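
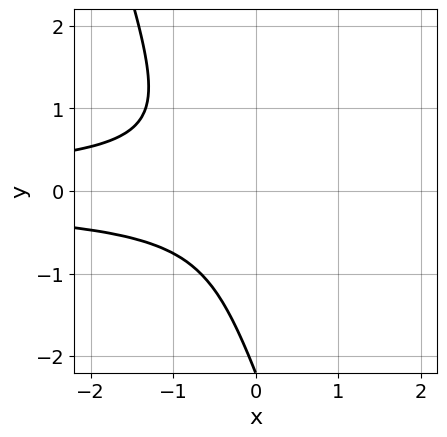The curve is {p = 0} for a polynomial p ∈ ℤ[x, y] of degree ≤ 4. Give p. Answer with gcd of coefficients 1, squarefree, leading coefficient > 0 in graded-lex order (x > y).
(a) Degree: the shape is more complex than any degree-2 curve, so deg p = 3.
(b) Reading off the gridlines: no y-intercept at any integer in the box; the curve avoids every integer x-axis point in the box.
(c) Solving for integer coefficients yields p as stated.

3*x*y^2 + y^3 + 2*y^2 + 1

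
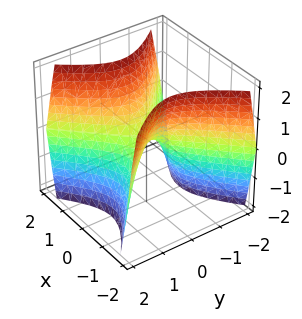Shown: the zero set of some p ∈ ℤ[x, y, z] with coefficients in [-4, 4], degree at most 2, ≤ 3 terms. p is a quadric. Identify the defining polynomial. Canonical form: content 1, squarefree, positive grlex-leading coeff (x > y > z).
(a) Degree: a hyperbolic paraboloid; a quadric, so deg p = 2.
(b) Symmetries: mirror symmetry x ↦ −x ⇒ only even powers of x; the y ↦ −y reflection is a symmetry, so y appears only in even powers.
(c) Against the integer gridlines: it crosses the x-axis at the gridline x = 0; it crosses the z-axis at the gridline z = 0; it crosses the y-axis at the gridline y = 0.
(d) Assembling these constraints gives the stated polynomial.

3*x^2 - 3*y^2 - 2*z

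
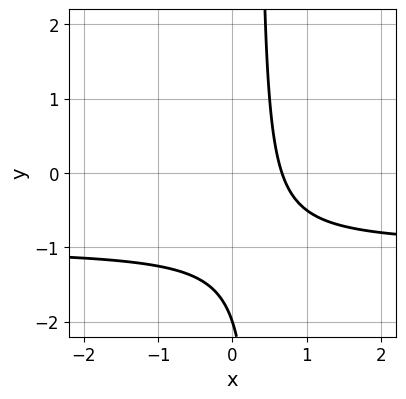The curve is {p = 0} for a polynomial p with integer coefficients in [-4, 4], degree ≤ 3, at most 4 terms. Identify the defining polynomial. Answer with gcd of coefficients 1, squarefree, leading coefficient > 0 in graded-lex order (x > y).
1. The degree is 2 — the shape is more complex than any degree-1 curve.
2. Observable constraints: it crosses the y-axis at the gridline y = -2.
3. The integer polynomial consistent with all of this is the stated p.

3*x*y + 3*x - y - 2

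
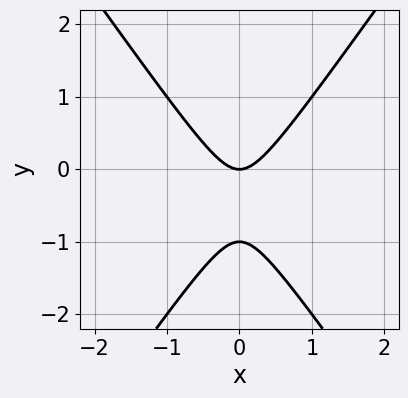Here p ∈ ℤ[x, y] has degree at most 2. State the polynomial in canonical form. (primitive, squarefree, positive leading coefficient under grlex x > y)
(a) The degree is 2 — a generic line meets the curve in up to 2 points.
(b) Symmetries: the x ↦ −x reflection is a symmetry, so x appears only in even powers.
(c) Observable constraints: the y-axis gridline crossings are at y ∈ {-1, 0}; it meets the x-axis at x = 0 (among the integer gridlines).
(d) Assembling these constraints gives the stated polynomial.

2*x^2 - y^2 - y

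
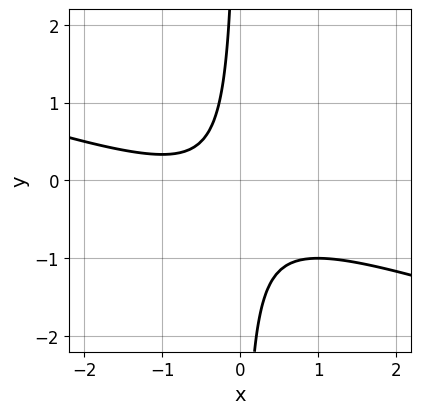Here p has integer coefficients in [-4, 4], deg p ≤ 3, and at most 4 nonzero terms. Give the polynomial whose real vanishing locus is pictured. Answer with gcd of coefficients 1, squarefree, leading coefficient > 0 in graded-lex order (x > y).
deg p = 2.
From the axis intercepts and sections: no y-intercept at any integer in the box; the curve avoids every integer x-axis point in the box.
Putting this together gives p.

x^2 + 3*x*y + x + 1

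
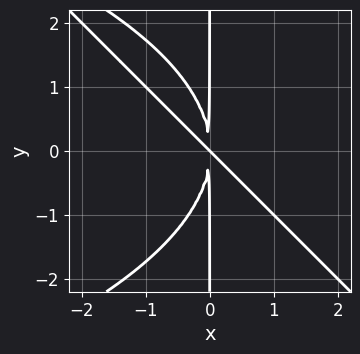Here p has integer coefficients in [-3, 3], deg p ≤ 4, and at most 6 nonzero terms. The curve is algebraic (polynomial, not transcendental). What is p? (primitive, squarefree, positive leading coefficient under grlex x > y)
deg p = 4. A generic line meets the curve in up to 4 points.
Against the integer gridlines: every point of the y-axis in the box is on the curve; it crosses the x-axis at the gridline x = 0.
Fitting integer coefficients to these (and the overall shape) gives p.

x^2*y^2 + x*y^3 + 3*x^3 + 3*x^2*y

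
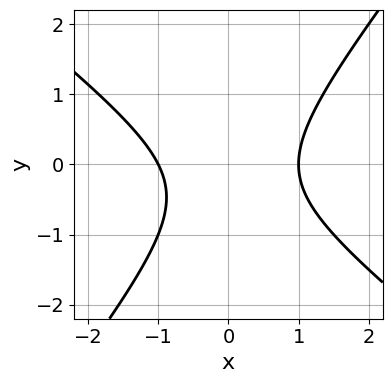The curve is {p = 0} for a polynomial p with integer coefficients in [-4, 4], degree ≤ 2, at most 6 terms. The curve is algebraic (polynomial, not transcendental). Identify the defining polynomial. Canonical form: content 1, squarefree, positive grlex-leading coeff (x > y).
2*x^2 + x*y - 2*y^2 - y - 2

The degree is 2 — a generic line meets the curve in up to 2 points.
Observable constraints: among the integer gridlines, it crosses the x-axis at x ∈ {-1, 1}; it misses every integer gridline on the y-axis.
Fitting integer coefficients to these (and the overall shape) gives p.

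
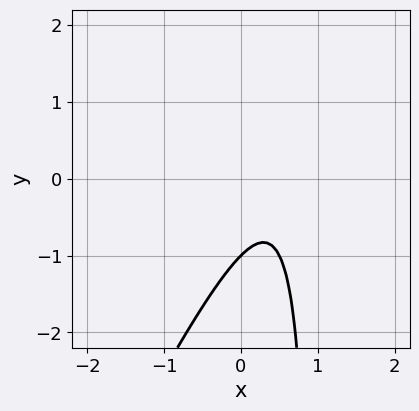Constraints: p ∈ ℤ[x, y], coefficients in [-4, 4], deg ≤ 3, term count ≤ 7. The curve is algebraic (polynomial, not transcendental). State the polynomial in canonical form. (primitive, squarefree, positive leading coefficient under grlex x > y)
The degree is 2 — the shape is more complex than any degree-1 curve.
Checking where it meets the axes: no x-intercept at any integer in the box; it crosses the y-axis at the gridline y = -1.
These observations pin down the coefficients.

2*x^2 - x*y - 2*x + y + 1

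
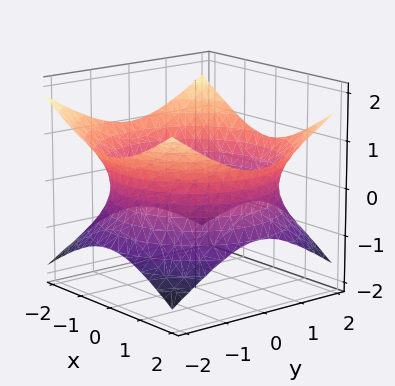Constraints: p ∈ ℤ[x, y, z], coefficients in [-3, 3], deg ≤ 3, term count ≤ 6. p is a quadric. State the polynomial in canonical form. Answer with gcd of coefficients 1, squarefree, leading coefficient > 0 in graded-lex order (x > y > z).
x^2 + y^2 - 2*z^2 - 3

First, the degree is 2 — one connected sheet with a waist; a quadric.
Next, symmetries: mirror symmetry z ↦ −z ⇒ only even powers of z; every cross-section ⟂ z is a circle, so x, y appear only via x² + y².
Then, observable constraints: the surface avoids every integer z-axis point in the box; a circular section at z = 0 has radius between 1 and 2.
Finally, the integer polynomial consistent with all of this is the stated p.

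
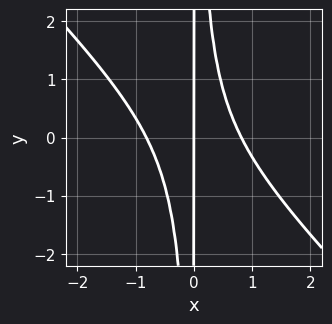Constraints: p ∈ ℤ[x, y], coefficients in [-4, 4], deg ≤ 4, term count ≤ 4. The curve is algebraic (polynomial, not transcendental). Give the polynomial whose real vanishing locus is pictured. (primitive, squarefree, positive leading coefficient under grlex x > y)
3*x^3 + 3*x^2*y - 2*x

(a) Degree: a generic line meets the curve in up to 3 points, so deg p = 3.
(b) From the axis intercepts and sections: it meets the x-axis at x = 0 (among the integer gridlines); every point of the y-axis in the box is on the curve.
(c) Fitting integer coefficients to these (and the overall shape) gives p.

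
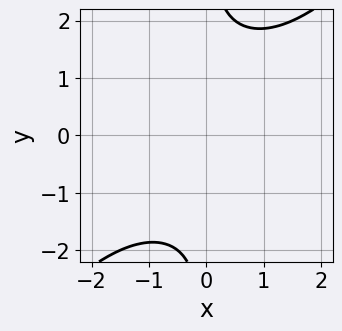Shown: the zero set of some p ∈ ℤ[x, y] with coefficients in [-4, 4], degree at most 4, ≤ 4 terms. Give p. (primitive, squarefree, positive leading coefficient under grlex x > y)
Degree: the shape is more complex than any degree-3 curve, so deg p = 4.
Against the integer gridlines: no y-intercept at any integer in the box; no x-intercept at any integer in the box.
Solving for integer coefficients yields p as stated.

x^2*y^2 - x*y^3 + 3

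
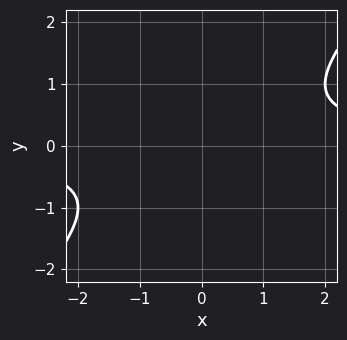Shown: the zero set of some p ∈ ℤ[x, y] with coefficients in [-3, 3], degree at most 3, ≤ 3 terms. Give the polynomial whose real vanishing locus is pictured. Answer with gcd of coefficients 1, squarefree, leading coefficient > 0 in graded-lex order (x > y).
(a) The degree is 2 — the shape is more complex than any degree-1 curve.
(b) Checking where it meets the axes: the curve avoids every integer x-axis point in the box; it misses every integer gridline on the y-axis.
(c) Matching integer coefficients to the picture gives p.

x*y - y^2 - 1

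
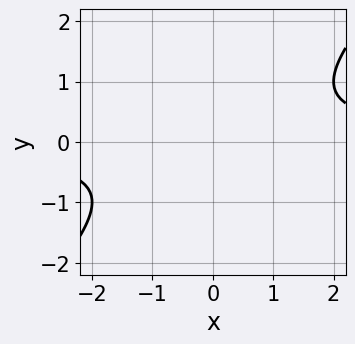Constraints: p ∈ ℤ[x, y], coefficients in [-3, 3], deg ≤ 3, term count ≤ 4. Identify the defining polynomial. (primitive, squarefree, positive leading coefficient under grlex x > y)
First, degree: no degree-1 curve has this shape, so deg p = 2.
Next, against the integer gridlines: the curve avoids every integer y-axis point in the box; no x-intercept at any integer in the box.
Finally, assembling these constraints gives the stated polynomial.

x*y - y^2 - 1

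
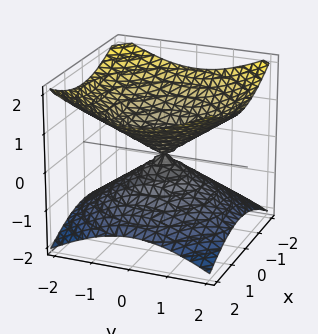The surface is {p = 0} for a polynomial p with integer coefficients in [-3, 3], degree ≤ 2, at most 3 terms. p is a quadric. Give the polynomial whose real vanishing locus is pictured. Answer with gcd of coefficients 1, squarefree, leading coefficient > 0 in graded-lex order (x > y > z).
x^2 + y^2 - 2*z^2

First, the degree is 2 — two nappes meeting at a single point; a quadric.
Then, symmetries: rotational symmetry about the z-axis ⇒ p depends on x, y only through x² + y²; it's symmetric under z → −z, forcing even powers of z.
Then, reading off the gridlines: one x-axis crossing is at x = 0; a circular section at z = -1 has radius between 1 and 2; it crosses the y-axis at the gridline y = 0.
Finally, matching integer coefficients to the picture gives p.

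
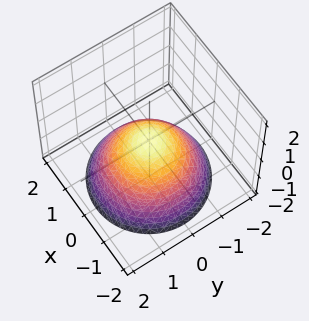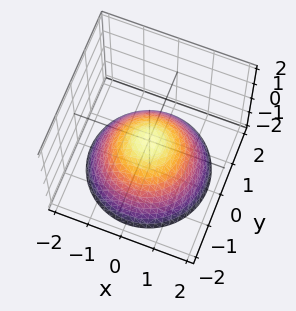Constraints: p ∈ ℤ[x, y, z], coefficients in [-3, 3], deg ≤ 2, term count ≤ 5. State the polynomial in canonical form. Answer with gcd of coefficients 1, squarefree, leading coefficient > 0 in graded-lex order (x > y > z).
2*x^2 + 2*y^2 + 3*z

1. The degree is 2 — a paraboloid; a quadric.
2. Symmetries: every cross-section ⟂ z is a circle, so x, y appear only via x² + y².
3. Observable constraints: it meets the z-axis at z = 0 (among the integer gridlines); one x-axis crossing is at x = 0; one y-axis crossing is at y = 0.
4. Putting this together gives p.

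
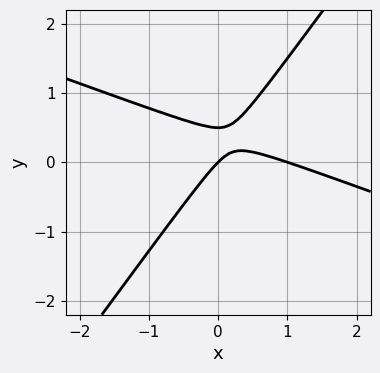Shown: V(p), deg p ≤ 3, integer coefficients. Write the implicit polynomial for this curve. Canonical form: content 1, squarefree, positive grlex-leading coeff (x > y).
Degree: no degree-1 curve has this shape, so deg p = 2.
Checking where it meets the axes: the x-axis gridline crossings are at x ∈ {0, 1}; it meets the y-axis at y = 0 (among the integer gridlines).
Putting this together gives p.

x^2 + 2*x*y - 2*y^2 - x + y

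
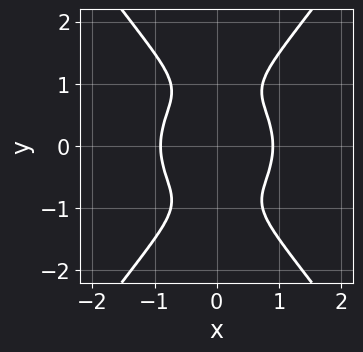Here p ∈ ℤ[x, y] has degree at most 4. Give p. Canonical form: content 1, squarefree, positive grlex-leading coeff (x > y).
3*x^4 + 2*x^2*y^2 - 2*y^4 + 2*y^2 - 2

The degree is 4 — a generic line meets the curve in up to 4 points.
Symmetries: it's symmetric under y → −y, forcing even powers of y; it's symmetric under x → −x, forcing even powers of x.
Against the integer gridlines: it misses every integer gridline on the y-axis.
The integer polynomial consistent with all of this is the stated p.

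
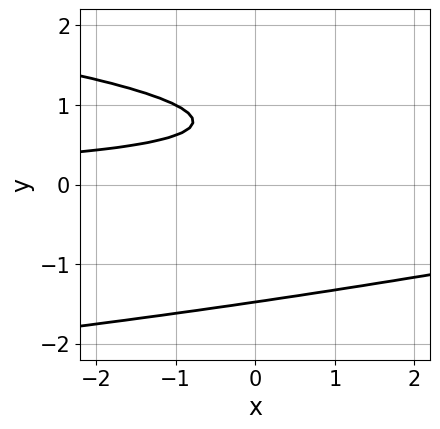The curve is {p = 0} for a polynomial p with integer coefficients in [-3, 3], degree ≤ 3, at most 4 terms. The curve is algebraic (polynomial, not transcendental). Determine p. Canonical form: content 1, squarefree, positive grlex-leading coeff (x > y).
2*y^3 + x*y - 3*y + 2

The degree is 3 — the shape is more complex than any degree-2 curve.
Reading off the gridlines: no x-intercept at any integer in the box.
Together with the visible shape, these determine p as stated.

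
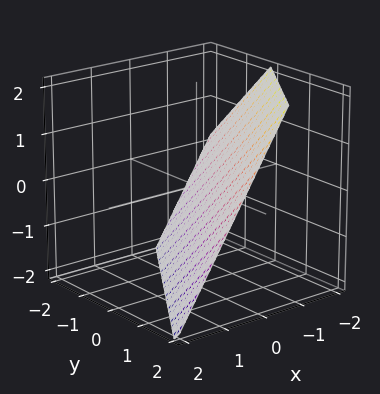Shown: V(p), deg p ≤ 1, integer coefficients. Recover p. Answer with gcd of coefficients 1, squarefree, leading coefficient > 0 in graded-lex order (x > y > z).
3*x - 2*y + 2*z + 2

deg p = 1. Every cross-section is a straight line — this is a plane.
Against the integer gridlines: it crosses the z-axis at the gridline z = -1; it crosses the y-axis at the gridline y = 1.
Matching integer coefficients to the picture gives p.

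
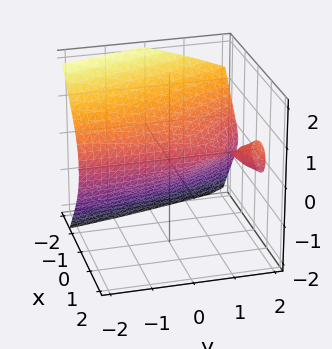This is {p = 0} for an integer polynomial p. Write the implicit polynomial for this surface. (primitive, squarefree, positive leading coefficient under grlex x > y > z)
x^3 - 2*x*y - x*z + 3*z^2 + 3*x

1. I count 2 distinct pieces.
2. Degree: a generic line meets the surface in up to 3 points, so deg p = 3.
3. Against the integer gridlines: it crosses the x-axis at the gridline x = 0; the visible y-axis segment lies entirely on the surface.
4. Matching integer coefficients to the picture gives p.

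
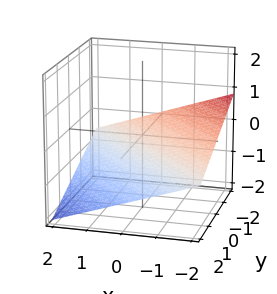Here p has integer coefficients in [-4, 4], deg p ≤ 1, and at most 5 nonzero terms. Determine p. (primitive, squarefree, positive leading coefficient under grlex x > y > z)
First, the degree is 1 — every cross-section is a straight line — this is a plane.
Then, checking where it meets the axes: one x-axis crossing is at x = -2; it crosses the y-axis at the gridline y = -2.
Finally, these observations pin down the coefficients.

x + y + 3*z + 2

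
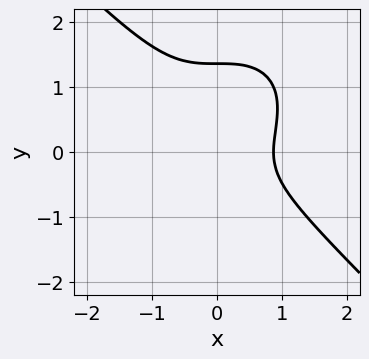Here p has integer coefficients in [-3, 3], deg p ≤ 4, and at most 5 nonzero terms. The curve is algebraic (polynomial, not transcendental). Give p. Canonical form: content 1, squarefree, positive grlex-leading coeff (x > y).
3*x^3 + 3*y^3 - 3*y^2 - 2

Degree: no degree-2 curve has this shape, so deg p = 3.
The integer polynomial consistent with all of this is the stated p.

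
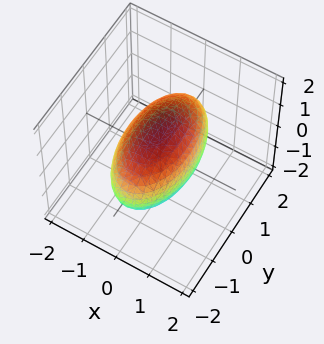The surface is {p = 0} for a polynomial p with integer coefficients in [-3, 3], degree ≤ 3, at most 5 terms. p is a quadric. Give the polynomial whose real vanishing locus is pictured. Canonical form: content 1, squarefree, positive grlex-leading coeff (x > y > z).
3*x^2 + y^2 + 2*z^2 - 3

deg p = 2. Bounded and convex; a quadric.
Symmetries: the z ↦ −z reflection is a symmetry, so z appears only in even powers; it's symmetric under y → −y, forcing even powers of y; mirror symmetry x ↦ −x ⇒ only even powers of x.
From the visible intercepts: the x-axis gridline crossings are at x ∈ {-1, 1}.
These observations pin down the coefficients.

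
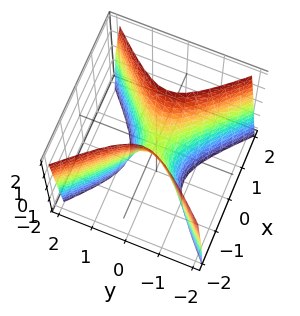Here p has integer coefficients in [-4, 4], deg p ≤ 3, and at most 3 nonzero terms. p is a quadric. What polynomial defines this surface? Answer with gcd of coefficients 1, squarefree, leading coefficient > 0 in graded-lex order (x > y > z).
3*x^2 - 3*y^2 - z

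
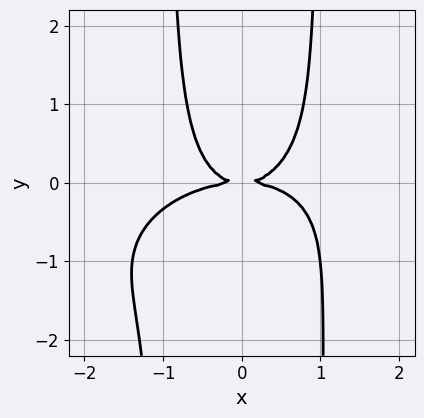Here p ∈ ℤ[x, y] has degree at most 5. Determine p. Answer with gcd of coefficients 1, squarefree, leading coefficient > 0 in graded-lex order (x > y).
Degree: the shape is more complex than any degree-3 curve, so deg p = 4.
Checking where it meets the axes: it meets the y-axis at y = 0 (among the integer gridlines); it meets the x-axis at x = 0 (among the integer gridlines).
These observations pin down the coefficients.

x^4 - x^3*y + 3*x^2*y^2 + 2*x^2*y - 3*y^2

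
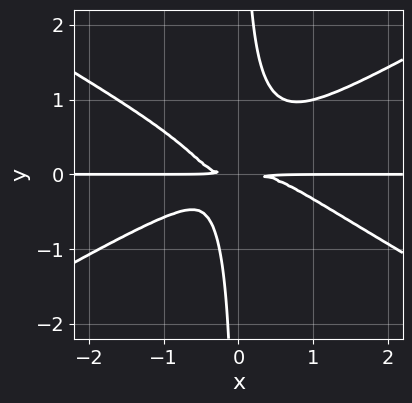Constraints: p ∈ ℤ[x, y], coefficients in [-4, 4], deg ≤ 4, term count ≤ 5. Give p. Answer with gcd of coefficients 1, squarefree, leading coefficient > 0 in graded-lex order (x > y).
x^3*y - 3*x*y^3 + x*y^2 + y^2

First, degree: the shape is more complex than any degree-3 curve, so deg p = 4.
Then, against the integer gridlines: the visible x-axis segment lies entirely on the curve.
Finally, solving for integer coefficients yields p as stated.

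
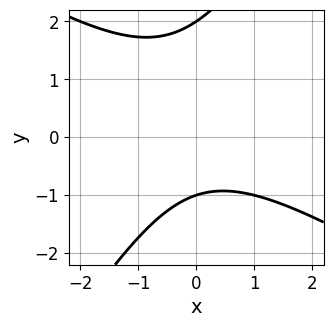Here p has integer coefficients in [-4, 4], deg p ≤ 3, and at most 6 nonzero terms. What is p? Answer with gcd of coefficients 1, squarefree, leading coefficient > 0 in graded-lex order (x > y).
x^2 + x*y - y^2 + y + 2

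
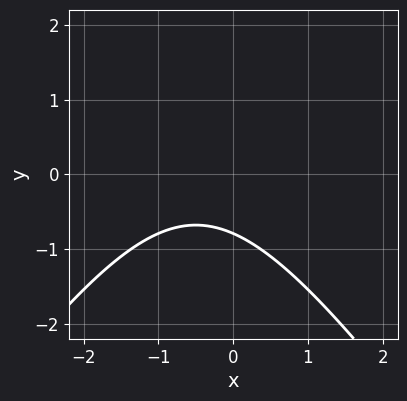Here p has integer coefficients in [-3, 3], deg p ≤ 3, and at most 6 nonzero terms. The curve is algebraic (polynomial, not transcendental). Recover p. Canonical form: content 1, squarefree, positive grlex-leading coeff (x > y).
2*x^2 - y^2 + 2*x + 3*y + 3

First, degree: no degree-1 curve has this shape, so deg p = 2.
Next, from the visible intercepts: it misses every integer gridline on the x-axis.
Finally, these observations pin down the coefficients.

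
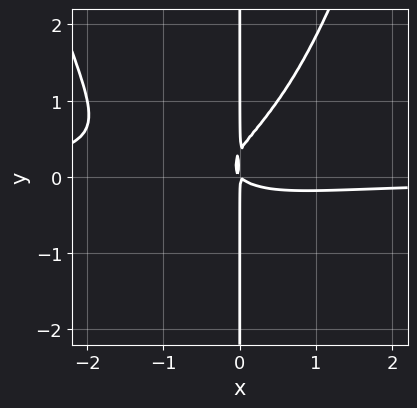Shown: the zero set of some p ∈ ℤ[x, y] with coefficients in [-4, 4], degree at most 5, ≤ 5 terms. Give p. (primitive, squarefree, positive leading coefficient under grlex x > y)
2*x^3*y + 2*x^2*y - 3*x*y^2 + x^2 + x*y

Degree: no degree-3 curve has this shape, so deg p = 4.
Against the integer gridlines: every point of the y-axis in the box is on the curve.
Solving for integer coefficients yields p as stated.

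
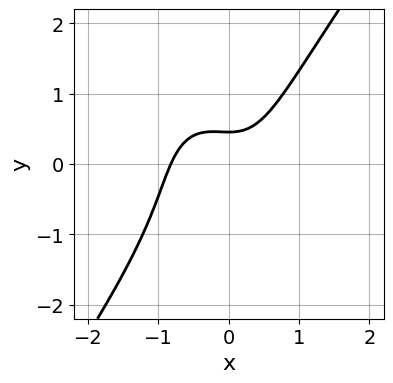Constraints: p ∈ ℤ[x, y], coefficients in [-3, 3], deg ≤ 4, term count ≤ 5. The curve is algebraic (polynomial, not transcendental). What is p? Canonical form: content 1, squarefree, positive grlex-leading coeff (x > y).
3*x^3 - y^3 + x^2 - 2*y + 1

Degree: the shape is more complex than any degree-2 curve, so deg p = 3.
Putting this together gives p.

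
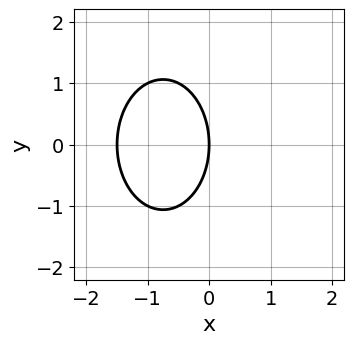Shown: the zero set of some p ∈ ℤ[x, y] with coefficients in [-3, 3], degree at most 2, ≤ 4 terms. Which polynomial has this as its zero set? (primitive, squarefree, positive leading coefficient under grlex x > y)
2*x^2 + y^2 + 3*x

1. deg p = 2.
2. Symmetries: it's symmetric under y → −y, forcing even powers of y.
3. From the visible intercepts: it meets the y-axis at y = 0 (among the integer gridlines); it meets the x-axis at x = 0 (among the integer gridlines).
4. These observations pin down the coefficients.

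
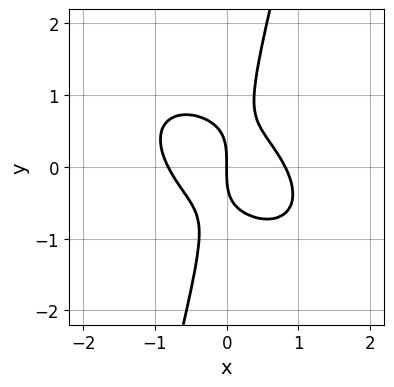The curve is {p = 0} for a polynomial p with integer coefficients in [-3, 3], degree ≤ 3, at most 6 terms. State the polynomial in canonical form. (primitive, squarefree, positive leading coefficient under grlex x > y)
Degree: the shape is more complex than any degree-2 curve, so deg p = 3.
Reading off the gridlines: it meets the y-axis at y = 0 (among the integer gridlines); it meets the x-axis at x = 0 (among the integer gridlines).
Matching integer coefficients to the picture gives p.

3*x^3 + 3*x^2*y + 3*x*y^2 - y^3 - 2*x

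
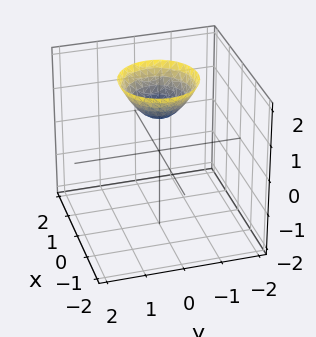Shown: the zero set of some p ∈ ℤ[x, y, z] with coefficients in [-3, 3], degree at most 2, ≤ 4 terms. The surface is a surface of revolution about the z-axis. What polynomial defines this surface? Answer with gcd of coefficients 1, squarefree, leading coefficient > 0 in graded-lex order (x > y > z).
1. deg p = 2.
2. Symmetry: every cross-section ⟂ z is a circle, so x, y appear only via x² + y².
3. Observable constraints: it misses every integer gridline on the x-axis; it misses every integer gridline on the y-axis; it crosses the z-axis at the gridline z = 1; a circular section at z = 2 has radius exactly 1.
4. Together with the visible shape, these determine p as stated.

x^2 + y^2 - z + 1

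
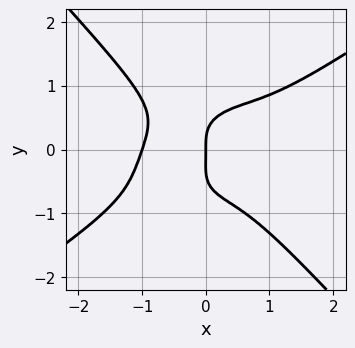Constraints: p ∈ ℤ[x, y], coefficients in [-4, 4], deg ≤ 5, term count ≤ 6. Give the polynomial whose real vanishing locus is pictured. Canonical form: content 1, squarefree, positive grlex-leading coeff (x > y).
1. Degree: no degree-3 curve has this shape, so deg p = 4.
2. Reading off the gridlines: it crosses the y-axis at the gridline y = 0; among the integer gridlines, it crosses the x-axis at x ∈ {-1, 0}.
3. Assembling these constraints gives the stated polynomial.

2*x^4 - 2*x^3*y - 3*y^4 - y^3 + 2*x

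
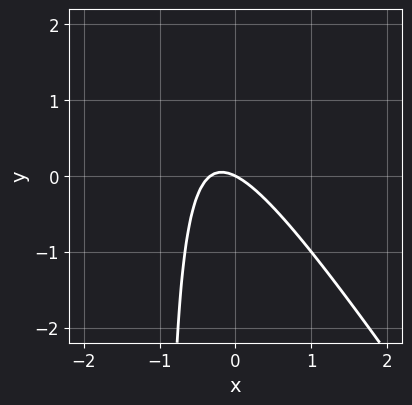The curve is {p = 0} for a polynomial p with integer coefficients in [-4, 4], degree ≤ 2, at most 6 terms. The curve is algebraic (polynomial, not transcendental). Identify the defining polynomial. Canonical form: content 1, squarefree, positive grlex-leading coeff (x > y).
3*x^2 + 2*x*y + x + 2*y

First, degree: no degree-1 curve has this shape, so deg p = 2.
Next, reading off the gridlines: one x-axis crossing is at x = 0; it crosses the y-axis at the gridline y = 0.
Finally, matching integer coefficients to the picture gives p.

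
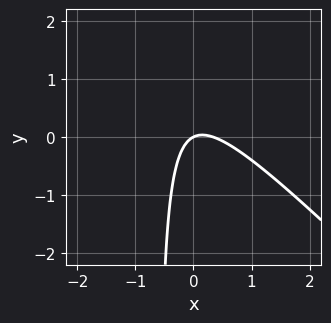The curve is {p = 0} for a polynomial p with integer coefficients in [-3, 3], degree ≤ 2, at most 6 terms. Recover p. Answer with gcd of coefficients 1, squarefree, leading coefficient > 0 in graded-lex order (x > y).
1. Degree: a generic line meets the curve in up to 2 points, so deg p = 2.
2. Observable constraints: it meets the y-axis at y = 0 (among the integer gridlines); it meets the x-axis at x = 0 (among the integer gridlines).
3. The integer polynomial consistent with all of this is the stated p.

3*x^2 + 3*x*y - x + 2*y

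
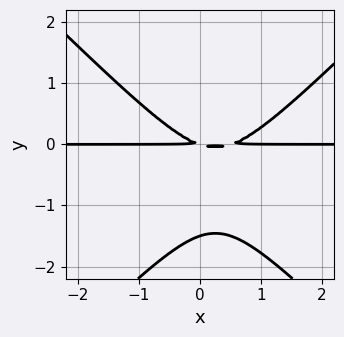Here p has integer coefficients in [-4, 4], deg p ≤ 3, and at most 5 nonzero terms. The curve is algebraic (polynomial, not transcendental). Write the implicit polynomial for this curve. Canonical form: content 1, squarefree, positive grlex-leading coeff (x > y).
2*x^2*y - 2*y^3 - x*y - 3*y^2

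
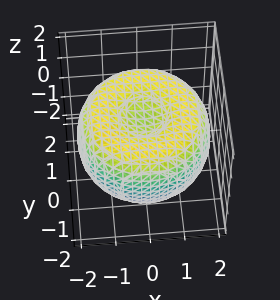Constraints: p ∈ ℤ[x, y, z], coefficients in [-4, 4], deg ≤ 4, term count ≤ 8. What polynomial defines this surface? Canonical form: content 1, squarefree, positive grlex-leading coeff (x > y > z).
First, deg p = 4. The shape is more complex than any degree-3 surface.
Then, symmetries: rotational symmetry about the z-axis ⇒ p depends on x, y only through x² + y².
Then, reading off the gridlines: a circular section at z = -1 has radius between 0 and 1.
Finally, these observations pin down the coefficients.

x^4 + 2*x^2*y^2 + y^4 - 3*x^2 - 3*y^2 + 3*z^2 - 2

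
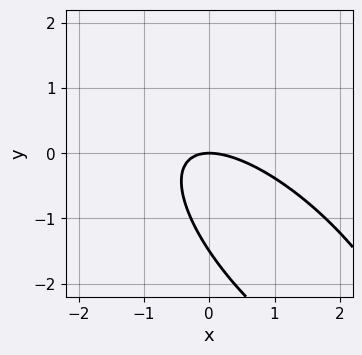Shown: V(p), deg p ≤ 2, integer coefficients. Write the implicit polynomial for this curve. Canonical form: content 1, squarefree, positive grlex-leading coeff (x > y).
First, degree: the shape is more complex than any degree-1 curve, so deg p = 2.
Then, observable constraints: one y-axis crossing is at y = 0; it meets the x-axis at x = 0 (among the integer gridlines).
Finally, together with the visible shape, these determine p as stated.

2*x^2 + 3*x*y + 2*y^2 + 3*y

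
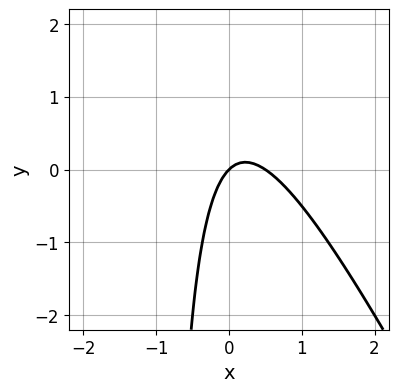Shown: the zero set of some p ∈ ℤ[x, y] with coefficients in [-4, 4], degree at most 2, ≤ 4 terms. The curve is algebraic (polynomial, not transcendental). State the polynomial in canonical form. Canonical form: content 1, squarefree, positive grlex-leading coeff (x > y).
(a) Degree: no degree-1 curve has this shape, so deg p = 2.
(b) From the axis intercepts and sections: it crosses the x-axis at the gridline x = 0; one y-axis crossing is at y = 0.
(c) Fitting integer coefficients to these (and the overall shape) gives p.

2*x^2 + x*y - x + y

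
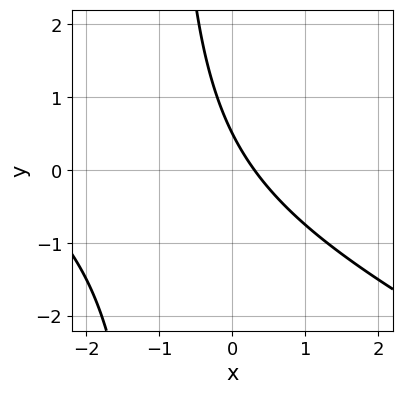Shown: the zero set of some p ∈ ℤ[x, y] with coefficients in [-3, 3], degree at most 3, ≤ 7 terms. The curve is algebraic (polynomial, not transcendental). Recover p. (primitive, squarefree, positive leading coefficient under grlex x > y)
x^2 + 2*x*y + 3*x + 2*y - 1

(a) Degree: a generic line meets the curve in up to 2 points, so deg p = 2.
(b) The integer polynomial consistent with all of this is the stated p.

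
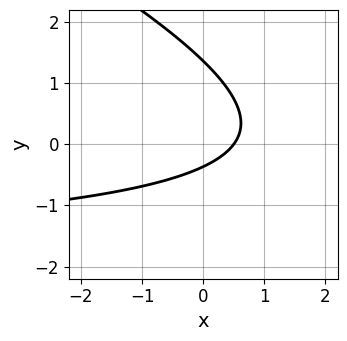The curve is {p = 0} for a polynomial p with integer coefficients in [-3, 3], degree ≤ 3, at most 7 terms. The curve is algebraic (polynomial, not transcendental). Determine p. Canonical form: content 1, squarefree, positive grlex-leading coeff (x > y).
x*y + 2*y^2 + 2*x - 2*y - 1

First, the degree is 2 — no degree-1 curve has this shape.
Finally, matching integer coefficients to the picture gives p.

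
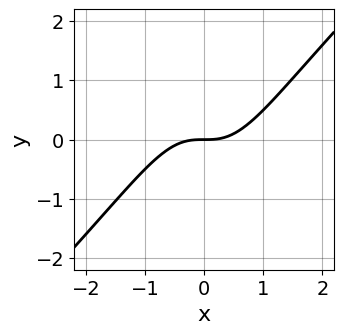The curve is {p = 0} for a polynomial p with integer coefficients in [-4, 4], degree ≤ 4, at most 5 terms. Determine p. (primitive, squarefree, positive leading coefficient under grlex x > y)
The degree is 3 — the shape is more complex than any degree-2 curve.
From the visible intercepts: it meets the y-axis at y = 0 (among the integer gridlines); it meets the x-axis at x = 0 (among the integer gridlines).
These observations pin down the coefficients.

x^3 - x^2*y - y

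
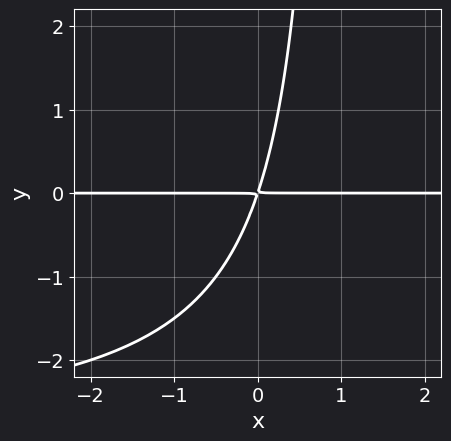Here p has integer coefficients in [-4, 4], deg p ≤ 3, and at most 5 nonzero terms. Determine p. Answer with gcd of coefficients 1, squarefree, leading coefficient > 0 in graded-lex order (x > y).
1. deg p = 3. No degree-2 curve has this shape.
2. Checking where it meets the axes: the visible x-axis segment lies entirely on the curve.
3. These observations pin down the coefficients.

x*y^2 + 3*x*y - y^2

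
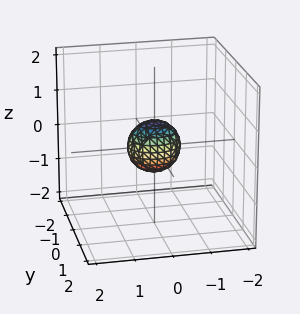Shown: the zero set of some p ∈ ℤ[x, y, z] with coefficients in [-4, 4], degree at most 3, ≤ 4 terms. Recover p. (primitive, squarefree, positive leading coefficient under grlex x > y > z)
2*x^2 + 3*y^2 + 2*z^2 - 1

1. The degree is 2 — bounded and convex; a quadric.
2. Symmetries: the y ↦ −y reflection is a symmetry, so y appears only in even powers; it's symmetric under x → −x, forcing even powers of x; mirror symmetry z ↦ −z ⇒ only even powers of z.
3. These observations pin down the coefficients.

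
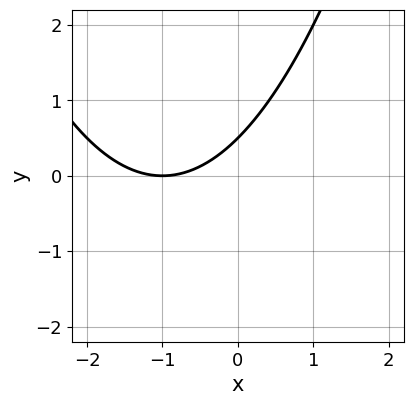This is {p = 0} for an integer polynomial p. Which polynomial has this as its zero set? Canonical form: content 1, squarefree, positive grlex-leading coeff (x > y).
x^2 + 2*x - 2*y + 1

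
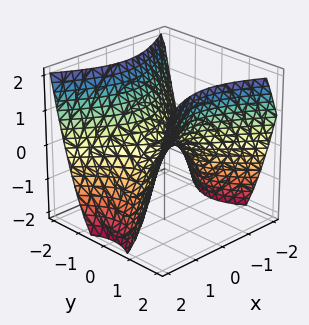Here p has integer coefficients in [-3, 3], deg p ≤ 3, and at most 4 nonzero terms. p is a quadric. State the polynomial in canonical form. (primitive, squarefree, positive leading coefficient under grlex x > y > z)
2*x^2 - 3*y^2 + 3*z

First, the degree is 2 — a saddle surface; a quadric.
Then, symmetries: mirror symmetry x ↦ −x ⇒ only even powers of x; it's symmetric under y → −y, forcing even powers of y.
Then, observable constraints: it crosses the x-axis at the gridline x = 0; it crosses the y-axis at the gridline y = 0.
Finally, assembling these constraints gives the stated polynomial.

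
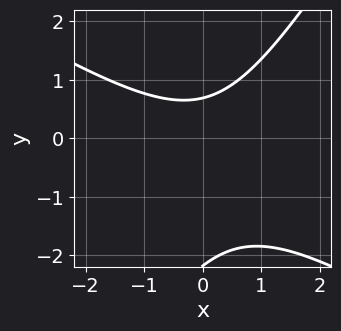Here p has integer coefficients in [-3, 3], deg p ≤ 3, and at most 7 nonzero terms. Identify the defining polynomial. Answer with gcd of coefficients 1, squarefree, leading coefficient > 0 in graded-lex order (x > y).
First, the degree is 2 — no degree-1 curve has this shape.
Next, observable constraints: no x-intercept at any integer in the box.
Finally, solving for integer coefficients yields p as stated.

2*x^2 + 2*x*y - 2*y^2 - 3*y + 3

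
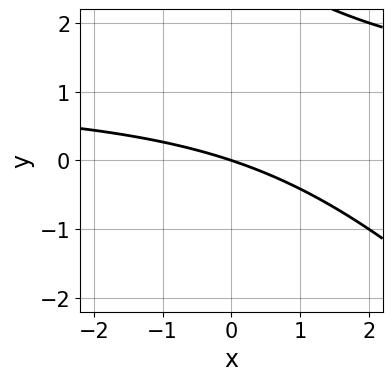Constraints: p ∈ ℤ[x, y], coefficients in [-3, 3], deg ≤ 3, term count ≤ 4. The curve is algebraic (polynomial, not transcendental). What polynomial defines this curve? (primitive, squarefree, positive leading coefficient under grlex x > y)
(a) deg p = 2. A generic line meets the curve in up to 2 points.
(b) Checking where it meets the axes: it crosses the y-axis at the gridline y = 0; one x-axis crossing is at x = 0.
(c) Solving for integer coefficients yields p as stated.

x*y + y^2 - x - 3*y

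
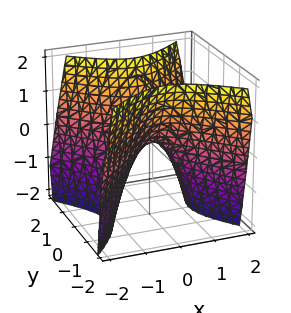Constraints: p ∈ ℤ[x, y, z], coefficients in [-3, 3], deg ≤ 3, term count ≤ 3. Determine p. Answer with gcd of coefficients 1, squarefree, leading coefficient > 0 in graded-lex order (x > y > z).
3*x^2 - 3*y^2 + 2*z

1. deg p = 2. A hyperbolic paraboloid; a quadric.
2. Symmetries: it's symmetric under y → −y, forcing even powers of y; the x ↦ −x reflection is a symmetry, so x appears only in even powers.
3. Observable constraints: one x-axis crossing is at x = 0; it meets the y-axis at y = 0 (among the integer gridlines); it meets the z-axis at z = 0 (among the integer gridlines).
4. Fitting integer coefficients to these (and the overall shape) gives p.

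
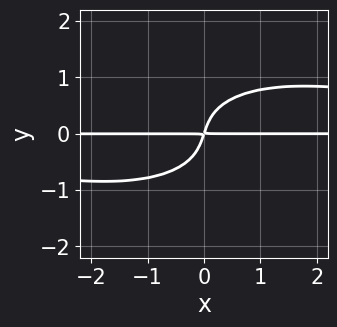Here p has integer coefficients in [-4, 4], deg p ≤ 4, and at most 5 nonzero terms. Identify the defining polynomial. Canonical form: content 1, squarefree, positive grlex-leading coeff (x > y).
x^2*y^2 + 3*y^4 - 3*x*y + y^2

First, the degree is 4 — no degree-3 curve has this shape.
Next, reading off the gridlines: every point of the x-axis in the box is on the curve.
Finally, putting this together gives p.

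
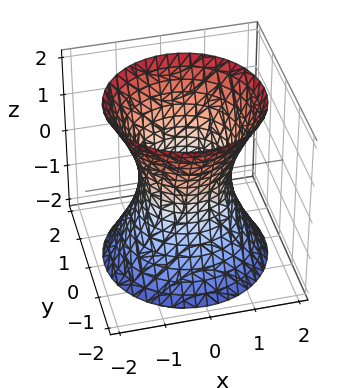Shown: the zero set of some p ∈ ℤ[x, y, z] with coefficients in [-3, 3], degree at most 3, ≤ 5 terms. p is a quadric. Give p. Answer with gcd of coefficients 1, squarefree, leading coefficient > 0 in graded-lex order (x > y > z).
2*x^2 + 2*y^2 - z^2 - 2

First, the degree is 2 — an hourglass — one-sheet hyperboloid; a quadric.
Next, symmetry: every cross-section ⟂ z is a circle, so x, y appear only via x² + y²; the z ↦ −z reflection is a symmetry, so z appears only in even powers.
Then, against the integer gridlines: the surface avoids every integer z-axis point in the box; the y-axis gridline crossings are at y ∈ {-1, 1}; among the integer gridlines, it crosses the x-axis at x ∈ {-1, 1}; a circular section at z = -2 has radius between 1 and 2.
Finally, matching integer coefficients to the picture gives p.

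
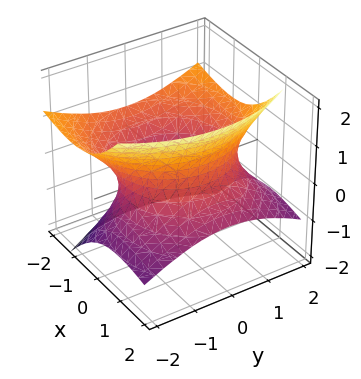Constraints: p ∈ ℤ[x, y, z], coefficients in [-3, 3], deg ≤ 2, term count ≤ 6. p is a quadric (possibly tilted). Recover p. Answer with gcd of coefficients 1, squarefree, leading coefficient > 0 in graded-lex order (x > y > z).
x^2 + 2*x*z + y^2 - 2*z^2 - 2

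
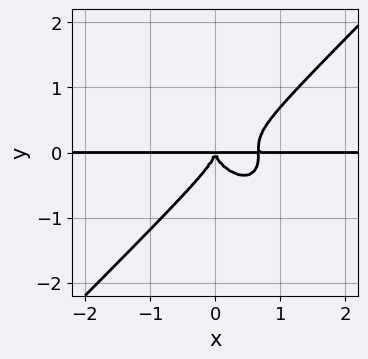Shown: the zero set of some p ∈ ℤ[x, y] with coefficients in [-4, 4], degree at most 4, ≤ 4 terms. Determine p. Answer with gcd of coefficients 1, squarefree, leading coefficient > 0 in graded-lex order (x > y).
The degree is 4 — a generic line meets the curve in up to 4 points.
Reading off the gridlines: the visible x-axis segment lies entirely on the curve.
Matching integer coefficients to the picture gives p.

3*x^3*y - 3*y^4 - 2*x^2*y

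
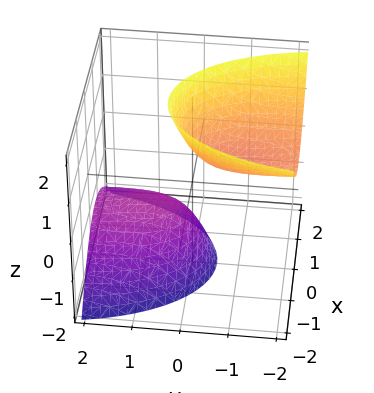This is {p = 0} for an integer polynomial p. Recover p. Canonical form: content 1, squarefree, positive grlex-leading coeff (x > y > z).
3*x^2 + y^2 + 3*y*z - z^2 + 1

First, I count 2 distinct pieces. They look like related sheets of one shape, so recover p as a whole.
Then, deg p = 2. No degree-1 surface has this shape.
Then, against the integer gridlines: the z-axis gridline crossings are at z ∈ {-1, 1}; it misses every integer gridline on the x-axis; the surface avoids every integer y-axis point in the box.
Finally, solving for integer coefficients yields p as stated.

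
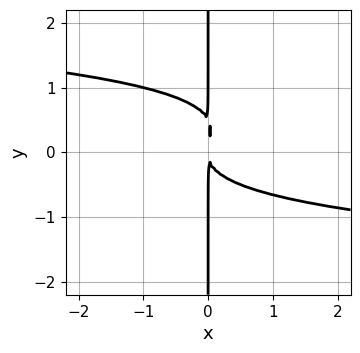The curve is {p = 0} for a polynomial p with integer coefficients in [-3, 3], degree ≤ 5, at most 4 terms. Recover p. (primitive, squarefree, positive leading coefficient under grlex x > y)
2*x*y^3 - x*y^2 + x^2

First, degree: no degree-3 curve has this shape, so deg p = 4.
Next, checking where it meets the axes: every point of the y-axis in the box is on the curve.
Finally, together with the visible shape, these determine p as stated.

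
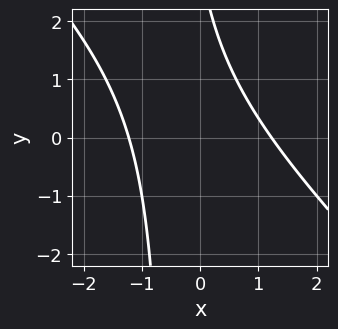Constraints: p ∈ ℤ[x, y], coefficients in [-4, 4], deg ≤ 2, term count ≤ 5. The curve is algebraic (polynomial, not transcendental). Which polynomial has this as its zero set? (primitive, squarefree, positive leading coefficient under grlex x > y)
2*x^2 + 2*x*y + y - 3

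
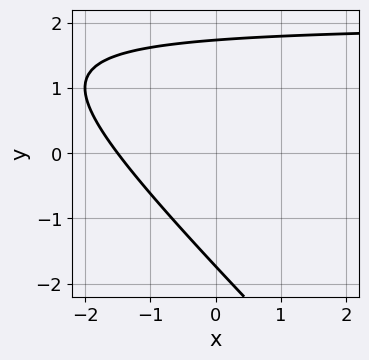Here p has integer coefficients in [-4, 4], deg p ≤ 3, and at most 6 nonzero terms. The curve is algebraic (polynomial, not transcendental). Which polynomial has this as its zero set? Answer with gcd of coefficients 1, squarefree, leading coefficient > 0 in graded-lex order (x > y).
x*y + y^2 - 2*x - 3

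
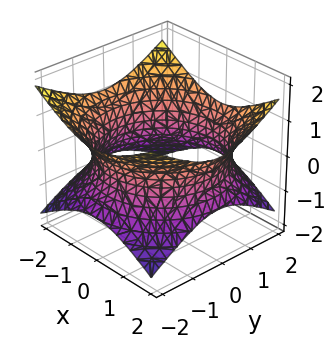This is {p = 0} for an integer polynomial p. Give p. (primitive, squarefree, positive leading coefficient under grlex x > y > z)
First, degree: an hourglass — one-sheet hyperboloid; a quadric, so deg p = 2.
Next, symmetries: the z ↦ −z reflection is a symmetry, so z appears only in even powers; every cross-section ⟂ z is a circle, so x, y appear only via x² + y².
Then, against the integer gridlines: it misses every integer gridline on the z-axis; a circular section at z = 0 has radius between 1 and 2.
Finally, the integer polynomial consistent with all of this is the stated p.

x^2 + y^2 - 2*z^2 - 3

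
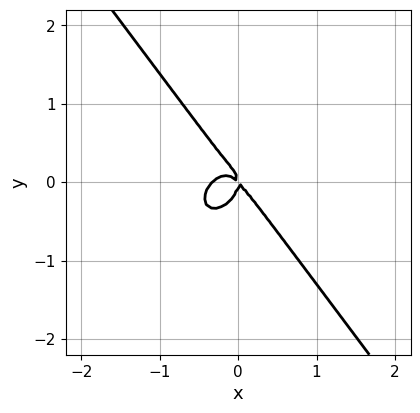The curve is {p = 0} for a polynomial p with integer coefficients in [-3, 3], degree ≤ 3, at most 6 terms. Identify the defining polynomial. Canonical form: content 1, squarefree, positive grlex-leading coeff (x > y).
3*x^3 + x*y^2 + 2*y^3 + x^2 + x*y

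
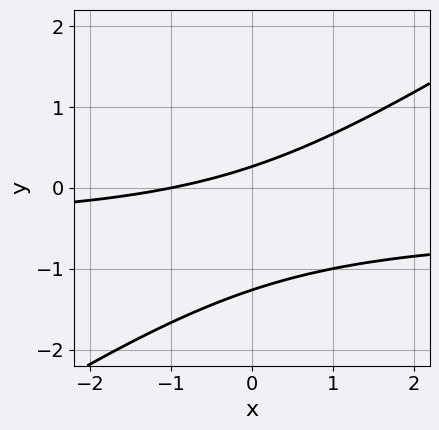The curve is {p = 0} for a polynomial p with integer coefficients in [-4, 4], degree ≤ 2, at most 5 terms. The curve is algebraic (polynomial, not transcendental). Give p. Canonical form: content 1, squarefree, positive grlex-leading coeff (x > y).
1. deg p = 2. No degree-1 curve has this shape.
2. Against the integer gridlines: it meets the x-axis at x = -1 (among the integer gridlines).
3. Together with the visible shape, these determine p as stated.

2*x*y - 3*y^2 + x - 3*y + 1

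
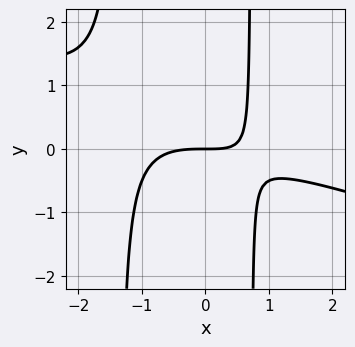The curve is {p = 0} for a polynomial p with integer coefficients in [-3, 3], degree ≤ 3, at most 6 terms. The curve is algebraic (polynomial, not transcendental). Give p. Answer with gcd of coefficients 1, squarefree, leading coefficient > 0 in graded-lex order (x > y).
x^3 + 3*x^2*y + 2*x*y - 3*y

1. Degree: a generic line meets the curve in up to 3 points, so deg p = 3.
2. Reading off the gridlines: one y-axis crossing is at y = 0; one x-axis crossing is at x = 0.
3. Together with the visible shape, these determine p as stated.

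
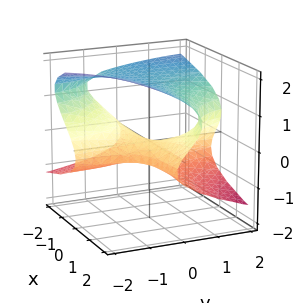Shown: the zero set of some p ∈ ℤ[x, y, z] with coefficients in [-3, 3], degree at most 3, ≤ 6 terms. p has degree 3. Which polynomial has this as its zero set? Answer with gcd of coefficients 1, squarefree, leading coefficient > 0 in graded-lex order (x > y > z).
y*z^2 + 3*z^3 + 2*x*y - 3*z^2 - 3*z

Degree: no degree-2 surface has this shape, so deg p = 3.
From the axis intercepts and sections: the visible x-axis segment lies entirely on the surface; it meets the z-axis at z = 0 (among the integer gridlines); the visible y-axis segment lies entirely on the surface.
Assembling these constraints gives the stated polynomial.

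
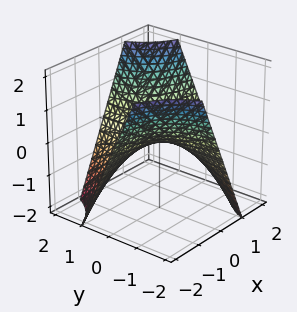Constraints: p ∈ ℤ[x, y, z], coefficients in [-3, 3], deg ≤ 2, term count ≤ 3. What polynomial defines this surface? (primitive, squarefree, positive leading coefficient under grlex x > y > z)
1. Degree: a hyperbolic paraboloid; a quadric, so deg p = 2.
2. Observable constraints: it meets the z-axis at z = 0 (among the integer gridlines); the visible y-axis segment lies entirely on the surface; every point of the x-axis in the box is on the surface.
3. Together with the visible shape, these determine p as stated.

x*y - z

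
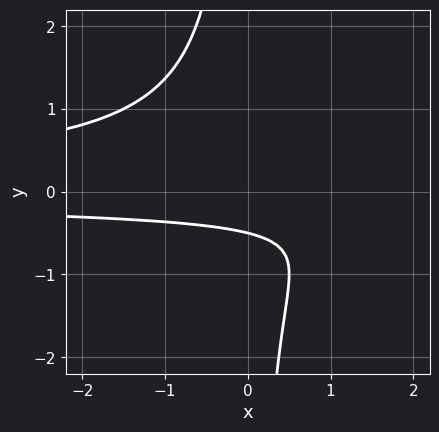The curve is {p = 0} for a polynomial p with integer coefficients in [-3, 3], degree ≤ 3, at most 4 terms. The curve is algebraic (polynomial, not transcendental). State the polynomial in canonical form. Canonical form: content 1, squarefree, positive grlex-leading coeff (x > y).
(a) deg p = 3. A generic line meets the curve in up to 3 points.
(b) Reading off the gridlines: it misses every integer gridline on the x-axis.
(c) Solving for integer coefficients yields p as stated.

2*x*y^2 + 2*y + 1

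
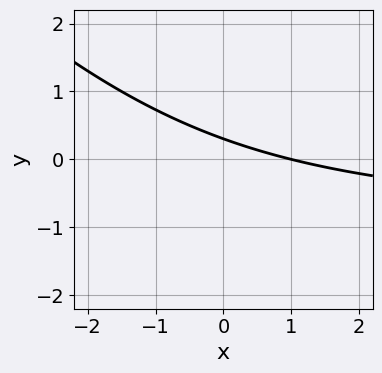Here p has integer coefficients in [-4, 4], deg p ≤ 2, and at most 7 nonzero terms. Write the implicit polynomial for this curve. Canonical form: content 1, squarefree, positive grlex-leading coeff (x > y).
x*y + y^2 + x + 3*y - 1

1. deg p = 2. A generic line meets the curve in up to 2 points.
2. Observable constraints: it crosses the x-axis at the gridline x = 1.
3. Putting this together gives p.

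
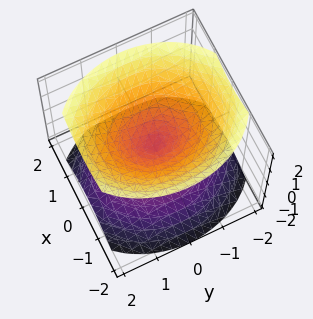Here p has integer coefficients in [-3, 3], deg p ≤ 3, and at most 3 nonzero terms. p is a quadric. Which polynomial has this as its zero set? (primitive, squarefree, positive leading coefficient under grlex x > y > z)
First, I count 2 distinct pieces. Treating them together as one polynomial.
Next, degree: a double cone through the origin; a quadric, so deg p = 2.
Then, symmetries: the x ↦ −x reflection is a symmetry, so x appears only in even powers; mirror symmetry z ↦ −z ⇒ only even powers of z; mirror symmetry y ↦ −y ⇒ only even powers of y.
Then, against the integer gridlines: it meets the z-axis at z = 0 (among the integer gridlines); it meets the y-axis at y = 0 (among the integer gridlines); one x-axis crossing is at x = 0.
Finally, putting this together gives p.

3*x^2 + 2*y^2 - 3*z^2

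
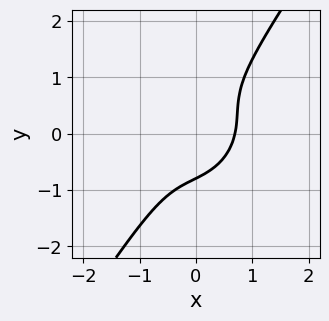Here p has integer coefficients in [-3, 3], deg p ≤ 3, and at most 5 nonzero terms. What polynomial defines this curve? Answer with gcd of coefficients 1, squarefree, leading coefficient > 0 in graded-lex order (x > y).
First, the degree is 3 — a generic line meets the curve in up to 3 points.
Finally, solving for integer coefficients yields p as stated.

3*x^3 - 2*x^2*y + 3*x*y^2 - 2*y^3 - 1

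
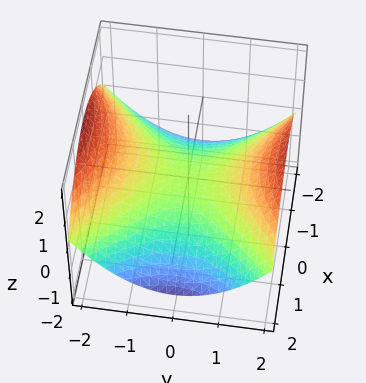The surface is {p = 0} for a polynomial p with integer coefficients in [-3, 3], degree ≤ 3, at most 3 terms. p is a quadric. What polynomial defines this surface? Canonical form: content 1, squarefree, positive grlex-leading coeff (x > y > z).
The degree is 2 — a saddle surface; a quadric.
Symmetries: it's symmetric under x → −x, forcing even powers of x; mirror symmetry y ↦ −y ⇒ only even powers of y.
Reading off the gridlines: it crosses the z-axis at the gridline z = 0; it meets the x-axis at x = 0 (among the integer gridlines); one y-axis crossing is at y = 0.
These observations pin down the coefficients.

x^2 - y^2 + 3*z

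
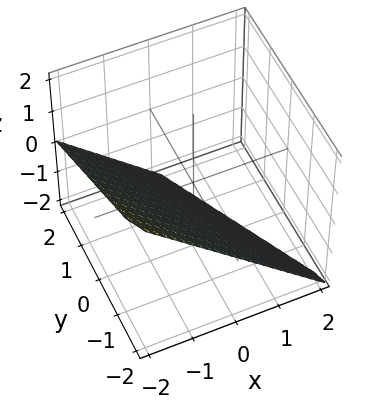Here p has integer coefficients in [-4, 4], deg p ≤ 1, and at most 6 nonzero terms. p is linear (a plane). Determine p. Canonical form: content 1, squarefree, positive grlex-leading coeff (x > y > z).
2*x + y + 2*z + 2

(a) The degree is 1 — every cross-section is a straight line — this is a plane.
(b) From the axis intercepts and sections: it meets the y-axis at y = -2 (among the integer gridlines); it meets the x-axis at x = -1 (among the integer gridlines).
(c) Matching integer coefficients to the picture gives p.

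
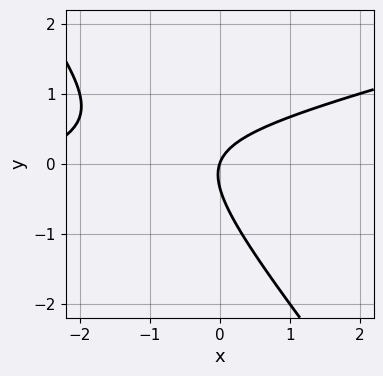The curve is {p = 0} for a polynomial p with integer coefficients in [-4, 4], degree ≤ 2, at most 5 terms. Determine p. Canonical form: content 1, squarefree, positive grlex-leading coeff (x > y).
deg p = 2.
Checking where it meets the axes: it meets the x-axis at x = 0 (among the integer gridlines); it meets the y-axis at y = 0 (among the integer gridlines).
Together with the visible shape, these determine p as stated.

x^2 - 3*x*y - 3*y^2 + 3*x - y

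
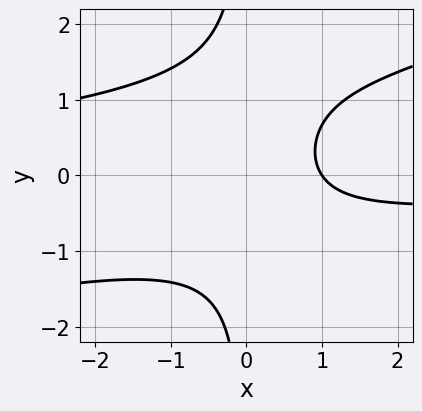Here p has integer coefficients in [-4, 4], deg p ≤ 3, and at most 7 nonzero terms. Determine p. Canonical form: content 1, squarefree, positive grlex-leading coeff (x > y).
x^2*y - 3*x*y^2 + x*y + 3*x - 3

The degree is 3 — the shape is more complex than any degree-2 curve.
From the axis intercepts and sections: it crosses the x-axis at the gridline x = 1; it misses every integer gridline on the y-axis.
Fitting integer coefficients to these (and the overall shape) gives p.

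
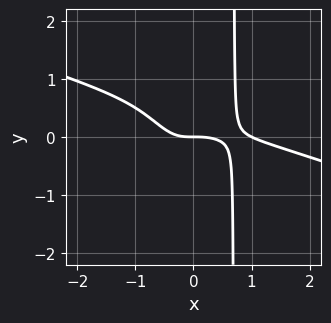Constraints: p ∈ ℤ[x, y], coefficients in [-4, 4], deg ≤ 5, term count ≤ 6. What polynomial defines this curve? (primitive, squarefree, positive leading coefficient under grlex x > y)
x^4 + 3*x^3*y - x^3 - y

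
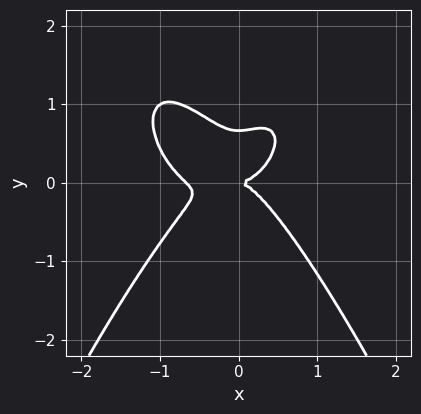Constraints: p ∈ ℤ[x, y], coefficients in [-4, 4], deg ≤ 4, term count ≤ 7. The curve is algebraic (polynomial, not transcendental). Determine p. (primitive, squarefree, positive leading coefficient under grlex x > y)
1. deg p = 4. No degree-3 curve has this shape.
2. Checking where it meets the axes: one x-axis crossing is at x = 0; it meets the y-axis at y = 0 (among the integer gridlines).
3. Solving for integer coefficients yields p as stated.

3*x^4 + 2*x^3 - 2*x^2*y + 3*y^3 - 2*y^2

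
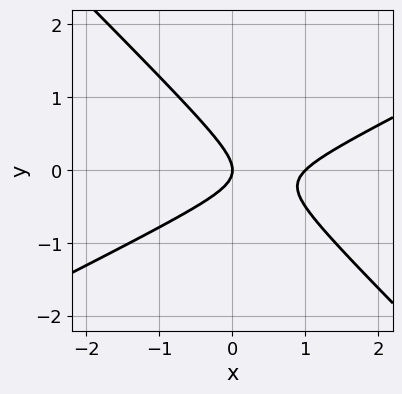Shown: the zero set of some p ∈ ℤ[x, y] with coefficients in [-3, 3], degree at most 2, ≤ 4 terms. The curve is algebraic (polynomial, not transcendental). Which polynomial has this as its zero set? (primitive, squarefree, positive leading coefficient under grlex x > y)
deg p = 2. A generic line meets the curve in up to 2 points.
Observable constraints: it crosses the y-axis at the gridline y = 0; the x-axis gridline crossings are at x ∈ {0, 1}.
Together with the visible shape, these determine p as stated.

x^2 - x*y - 2*y^2 - x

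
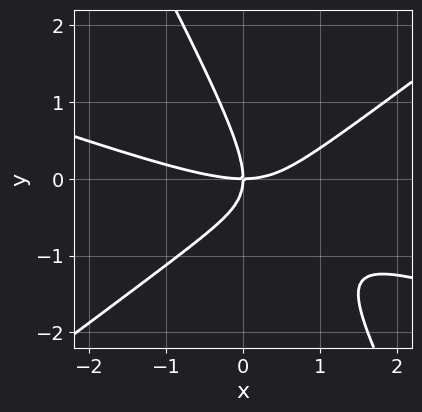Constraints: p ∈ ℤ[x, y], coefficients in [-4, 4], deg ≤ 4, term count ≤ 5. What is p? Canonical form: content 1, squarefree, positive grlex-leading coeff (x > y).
x^3 + 2*x^2*y - 3*x*y^2 - 2*y^3 - 3*x*y

deg p = 3.
Against the integer gridlines: it crosses the x-axis at the gridline x = 0; it crosses the y-axis at the gridline y = 0.
Solving for integer coefficients yields p as stated.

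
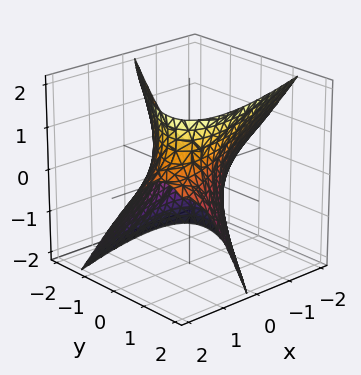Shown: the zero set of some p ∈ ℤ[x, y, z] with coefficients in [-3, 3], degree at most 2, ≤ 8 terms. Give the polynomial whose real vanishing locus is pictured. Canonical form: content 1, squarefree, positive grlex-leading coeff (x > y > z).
deg p = 2.
From the visible intercepts: the y-axis gridline crossings are at y ∈ {-1, 1}; it misses every integer gridline on the z-axis.
Solving for integer coefficients yields p as stated.

x^2 - 3*x*y + 2*x*z + 2*y^2 - z^2 - 2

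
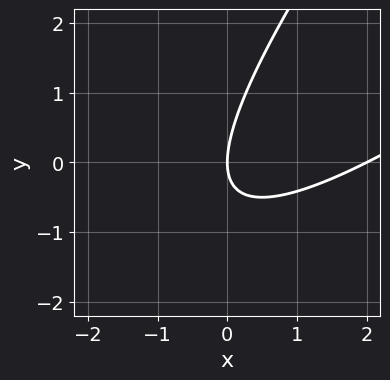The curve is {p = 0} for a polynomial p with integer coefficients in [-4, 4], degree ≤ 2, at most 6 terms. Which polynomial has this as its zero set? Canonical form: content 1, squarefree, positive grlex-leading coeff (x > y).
x^2 - 2*x*y + y^2 - 2*x

1. Degree: a generic line meets the curve in up to 2 points, so deg p = 2.
2. Observable constraints: among the integer gridlines, it crosses the x-axis at x ∈ {0, 2}; it meets the y-axis at y = 0 (among the integer gridlines).
3. Assembling these constraints gives the stated polynomial.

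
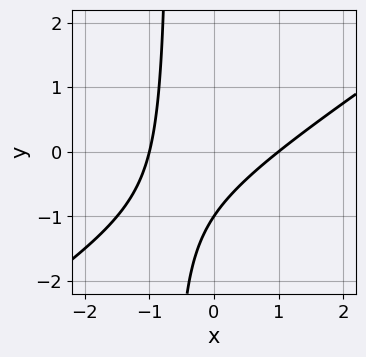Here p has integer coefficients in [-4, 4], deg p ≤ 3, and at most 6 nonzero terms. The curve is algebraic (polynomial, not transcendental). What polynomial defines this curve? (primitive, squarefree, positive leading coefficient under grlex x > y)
deg p = 2. No degree-1 curve has this shape.
Against the integer gridlines: one y-axis crossing is at y = -1; among the integer gridlines, it crosses the x-axis at x ∈ {-1, 1}.
Assembling these constraints gives the stated polynomial.

2*x^2 - 3*x*y - 2*y - 2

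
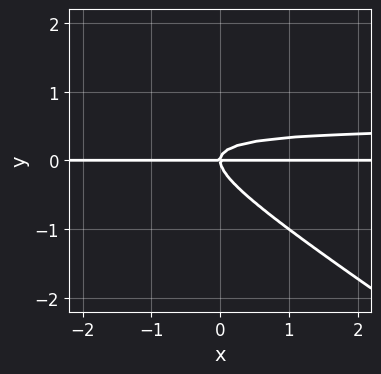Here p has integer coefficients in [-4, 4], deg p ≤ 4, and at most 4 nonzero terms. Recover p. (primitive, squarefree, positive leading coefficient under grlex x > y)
2*x*y^2 + 3*y^3 - x*y

(a) The degree is 3 — the shape is more complex than any degree-2 curve.
(b) Observable constraints: one y-axis crossing is at y = 0; the visible x-axis segment lies entirely on the curve.
(c) Fitting integer coefficients to these (and the overall shape) gives p.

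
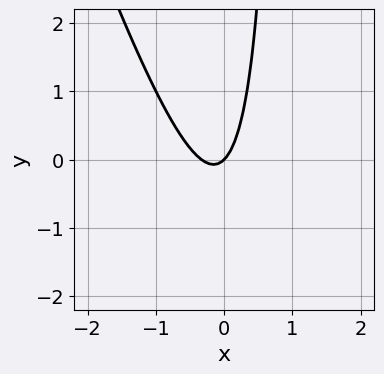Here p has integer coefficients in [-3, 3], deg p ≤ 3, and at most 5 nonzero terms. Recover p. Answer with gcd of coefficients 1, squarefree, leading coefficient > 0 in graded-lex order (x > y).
deg p = 2. No degree-1 curve has this shape.
Against the integer gridlines: it crosses the x-axis at the gridline x = 0; one y-axis crossing is at y = 0.
Assembling these constraints gives the stated polynomial.

3*x^2 + x*y + x - y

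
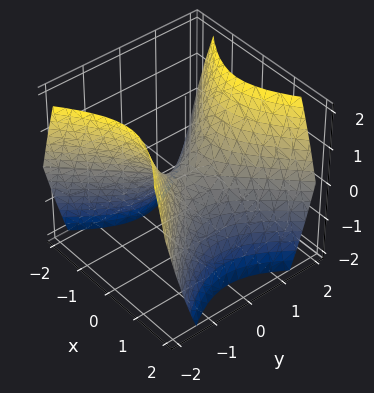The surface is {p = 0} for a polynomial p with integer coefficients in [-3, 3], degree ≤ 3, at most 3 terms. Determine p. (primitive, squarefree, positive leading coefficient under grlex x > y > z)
x^2 - y^2 + z

1. deg p = 2. A saddle surface; a quadric.
2. Symmetries: it's symmetric under y → −y, forcing even powers of y; mirror symmetry x ↦ −x ⇒ only even powers of x.
3. From the visible intercepts: one y-axis crossing is at y = 0; one x-axis crossing is at x = 0; one z-axis crossing is at z = 0.
4. Fitting integer coefficients to these (and the overall shape) gives p.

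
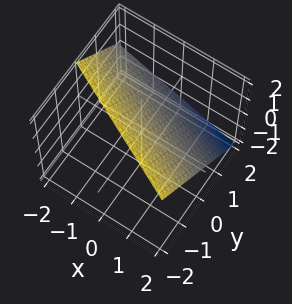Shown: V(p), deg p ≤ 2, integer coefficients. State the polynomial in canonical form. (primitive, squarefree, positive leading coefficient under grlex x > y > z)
x + 2*y + 2*z - 2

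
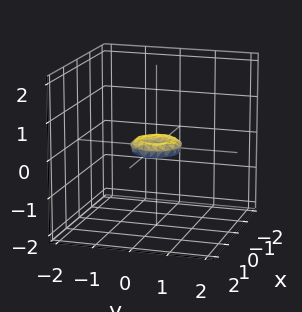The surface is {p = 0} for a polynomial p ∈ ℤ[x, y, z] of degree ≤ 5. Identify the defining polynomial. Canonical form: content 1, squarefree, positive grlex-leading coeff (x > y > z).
deg p = 4. The shape is more complex than any degree-3 surface.
Symmetry: the z-axis is an axis of rotation, so x and y enter only as x² + y².
Reading off the gridlines: it meets the z-axis at z = 0 (among the integer gridlines); a circular section at z = 0 has radius between 0 and 1.
Together with the visible shape, these determine p as stated.

2*x^4 + 4*x^2*y^2 + 2*y^4 - x^2 - y^2 + 3*z^2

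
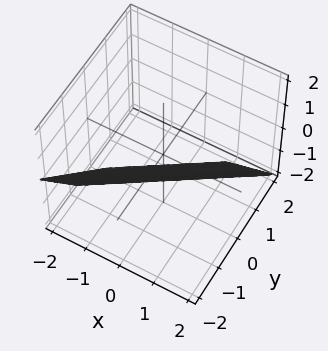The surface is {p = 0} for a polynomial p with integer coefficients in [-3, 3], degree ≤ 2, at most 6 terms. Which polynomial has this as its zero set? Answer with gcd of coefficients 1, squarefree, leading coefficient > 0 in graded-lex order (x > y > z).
2*x - 3*y - 2*z - 2

First, deg p = 1.
Next, from the axis intercepts and sections: it meets the x-axis at x = 1 (among the integer gridlines); one z-axis crossing is at z = -1.
Finally, solving for integer coefficients yields p as stated.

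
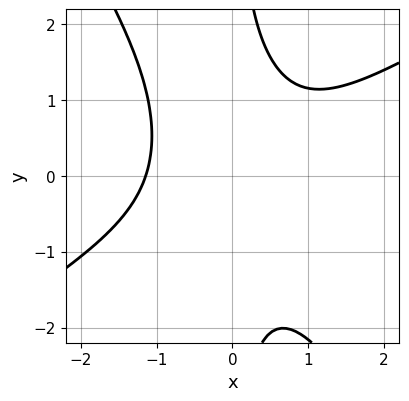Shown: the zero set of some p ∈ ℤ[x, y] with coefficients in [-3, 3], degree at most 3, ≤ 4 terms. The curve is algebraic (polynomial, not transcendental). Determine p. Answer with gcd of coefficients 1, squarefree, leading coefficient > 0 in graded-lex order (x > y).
2*x^3 - 2*x^2*y - 2*x*y^2 + 3

(a) deg p = 3.
(b) Checking where it meets the axes: no y-intercept at any integer in the box.
(c) Putting this together gives p.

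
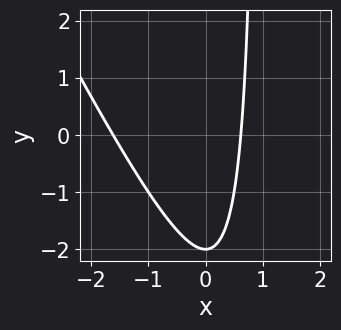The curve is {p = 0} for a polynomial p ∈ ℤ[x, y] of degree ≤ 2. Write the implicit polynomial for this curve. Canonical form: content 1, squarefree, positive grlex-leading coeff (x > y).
The degree is 2 — the shape is more complex than any degree-1 curve.
From the axis intercepts and sections: it meets the y-axis at y = -2 (among the integer gridlines).
Fitting integer coefficients to these (and the overall shape) gives p.

2*x^2 + x*y + 2*x - y - 2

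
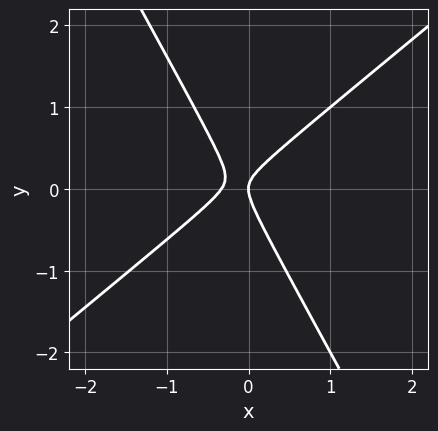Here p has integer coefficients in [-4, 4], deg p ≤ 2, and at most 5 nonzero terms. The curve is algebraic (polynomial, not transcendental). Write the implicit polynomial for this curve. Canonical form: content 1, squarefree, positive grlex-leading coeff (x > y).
3*x^2 - 2*x*y - 2*y^2 + x

(a) The degree is 2 — no degree-1 curve has this shape.
(b) Against the integer gridlines: it crosses the y-axis at the gridline y = 0; one x-axis crossing is at x = 0.
(c) Fitting integer coefficients to these (and the overall shape) gives p.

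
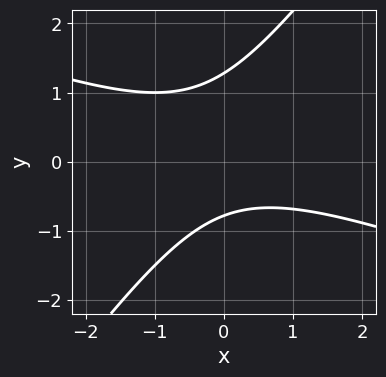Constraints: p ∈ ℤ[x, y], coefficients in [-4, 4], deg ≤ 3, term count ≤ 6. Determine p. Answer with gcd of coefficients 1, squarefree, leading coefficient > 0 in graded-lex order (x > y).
x^2 + 2*x*y - 2*y^2 + y + 2

deg p = 2. A generic line meets the curve in up to 2 points.
Against the integer gridlines: the curve avoids every integer x-axis point in the box.
These observations pin down the coefficients.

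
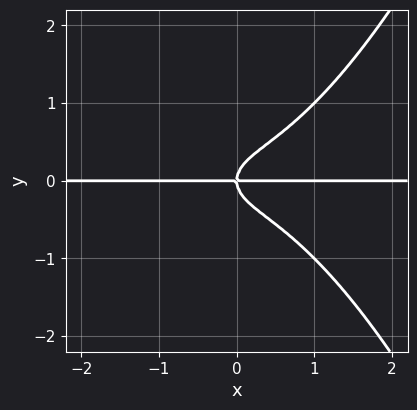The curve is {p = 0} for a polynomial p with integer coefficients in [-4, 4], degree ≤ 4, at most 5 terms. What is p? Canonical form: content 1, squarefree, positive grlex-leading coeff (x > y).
x^3*y - 2*y^3 + x*y

deg p = 4. No degree-3 curve has this shape.
From the visible intercepts: it meets the y-axis at y = 0 (among the integer gridlines); the visible x-axis segment lies entirely on the curve.
Putting this together gives p.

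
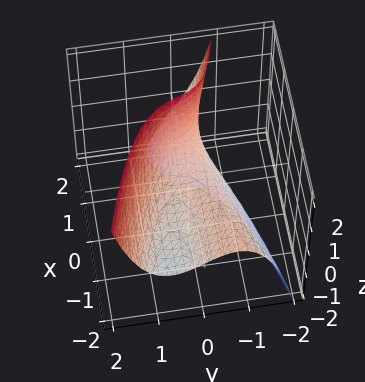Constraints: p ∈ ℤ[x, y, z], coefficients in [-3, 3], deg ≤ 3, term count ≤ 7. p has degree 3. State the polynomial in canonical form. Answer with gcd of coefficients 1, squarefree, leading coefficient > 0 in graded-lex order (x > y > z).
3*y^3 + 2*x*y + 2*x*z - 2*z + 1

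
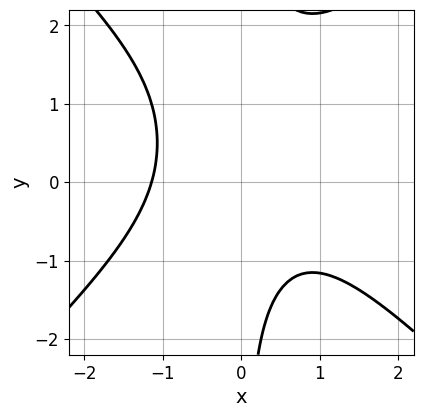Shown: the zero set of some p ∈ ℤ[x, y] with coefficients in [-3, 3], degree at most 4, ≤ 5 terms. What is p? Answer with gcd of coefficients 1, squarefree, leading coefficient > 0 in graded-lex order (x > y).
First, degree: the shape is more complex than any degree-2 curve, so deg p = 3.
Then, from the axis intercepts and sections: it misses every integer gridline on the y-axis.
Finally, fitting integer coefficients to these (and the overall shape) gives p.

2*x^3 - 2*x*y^2 + 2*x*y + 3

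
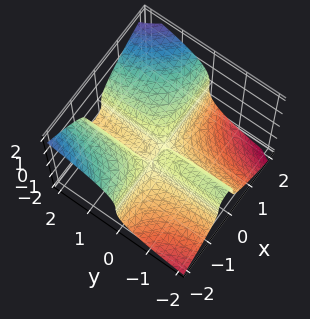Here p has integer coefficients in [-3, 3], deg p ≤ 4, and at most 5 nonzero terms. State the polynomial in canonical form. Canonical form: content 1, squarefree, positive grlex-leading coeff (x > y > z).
1. Degree: a generic line meets the surface in up to 3 points, so deg p = 3.
2. Reading off the gridlines: the visible y-axis segment lies entirely on the surface; one z-axis crossing is at z = 0; the visible x-axis segment lies entirely on the surface.
3. Putting this together gives p.

3*x^2*y - 3*z^3 + 2*x*y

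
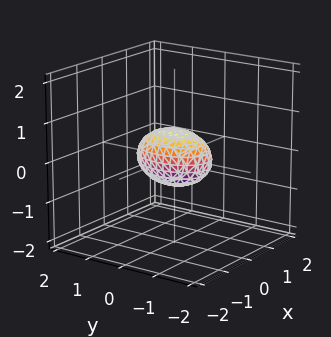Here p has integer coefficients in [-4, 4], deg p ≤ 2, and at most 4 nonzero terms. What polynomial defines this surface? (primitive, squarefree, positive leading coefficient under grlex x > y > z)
(a) Degree: a closed, bounded, convex surface; a quadric, so deg p = 2.
(b) Symmetries: mirror symmetry y ↦ −y ⇒ only even powers of y; the z ↦ −z reflection is a symmetry, so z appears only in even powers; it's symmetric under x → −x, forcing even powers of x.
(c) Observable constraints: the y-axis gridline crossings are at y ∈ {-1, 1}.
(d) These observations pin down the coefficients.

2*x^2 + y^2 + 2*z^2 - 1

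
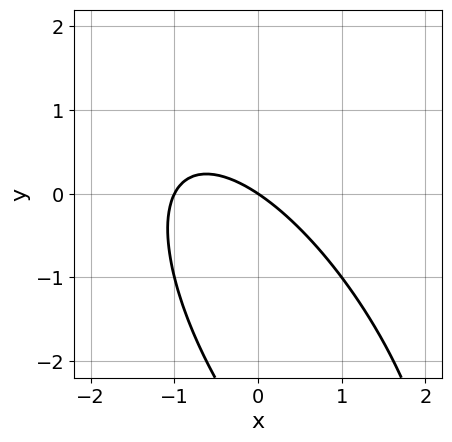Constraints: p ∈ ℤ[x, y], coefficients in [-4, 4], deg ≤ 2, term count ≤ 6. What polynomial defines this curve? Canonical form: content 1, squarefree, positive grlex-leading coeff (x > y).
2*x^2 + 2*x*y + y^2 + 2*x + 3*y

(a) The degree is 2 — no degree-1 curve has this shape.
(b) From the axis intercepts and sections: it meets the y-axis at y = 0 (among the integer gridlines); the x-axis gridline crossings are at x ∈ {-1, 0}.
(c) The integer polynomial consistent with all of this is the stated p.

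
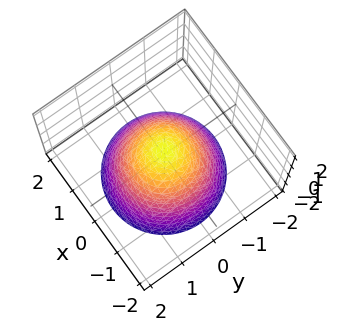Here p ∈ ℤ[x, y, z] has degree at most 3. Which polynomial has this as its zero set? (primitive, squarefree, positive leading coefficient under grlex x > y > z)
First, the degree is 2 — the shape is more complex than any degree-1 surface.
Next, symmetry: every cross-section ⟂ z is a circle, so x, y appear only via x² + y².
Next, from the axis intercepts and sections: a circular section at z = -1 has radius between 1 and 2.
Finally, solving for integer coefficients yields p as stated.

2*x^2 + 2*y^2 + 2*z - 1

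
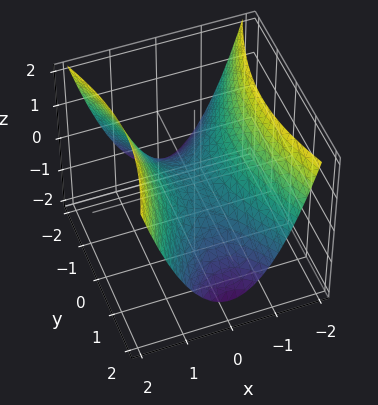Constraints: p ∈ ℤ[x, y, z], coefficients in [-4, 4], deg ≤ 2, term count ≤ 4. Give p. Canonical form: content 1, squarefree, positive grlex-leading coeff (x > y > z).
3*x^2 - y^2 - 3*z

1. deg p = 2. A saddle surface; a quadric.
2. Symmetries: it's symmetric under y → −y, forcing even powers of y; it's symmetric under x → −x, forcing even powers of x.
3. Reading off the gridlines: one z-axis crossing is at z = 0; it meets the y-axis at y = 0 (among the integer gridlines); it meets the x-axis at x = 0 (among the integer gridlines).
4. Putting this together gives p.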